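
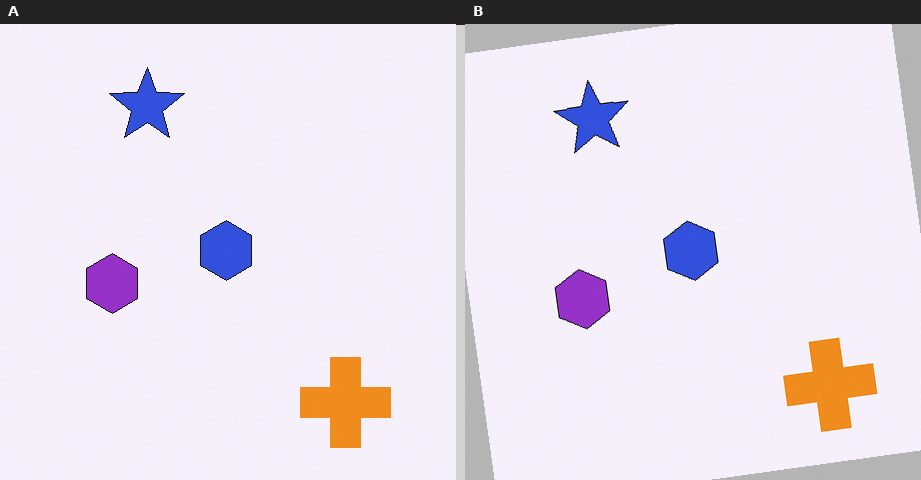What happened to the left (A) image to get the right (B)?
The right (B) image is the left (A) rotated counter-clockwise by a few degrees.

Every shape is tilted by the same angle and the image corners show triangular fill wedges — a whole-image rotation by a non-right angle.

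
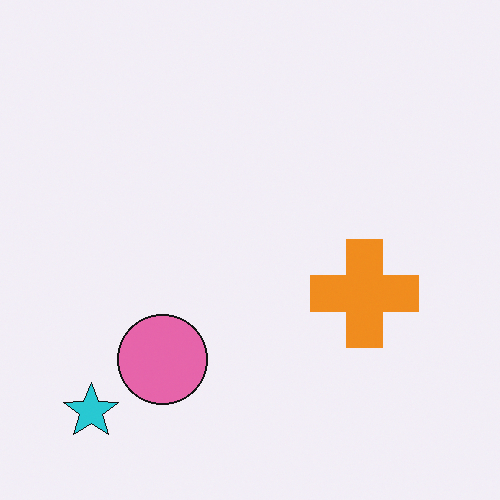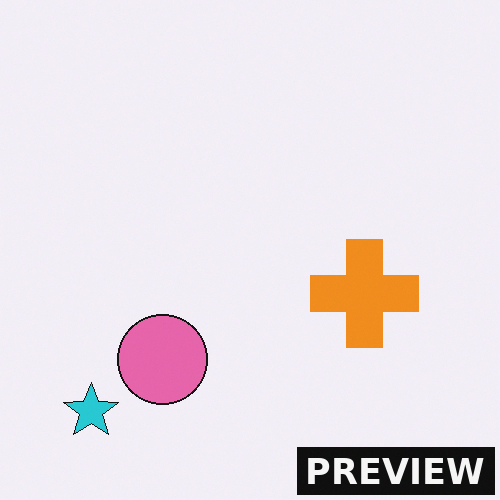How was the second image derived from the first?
The transformation is: watermarked with the text "PREVIEW" in the lower-right corner.

A dark label reading "PREVIEW" appears in the lower-right corner.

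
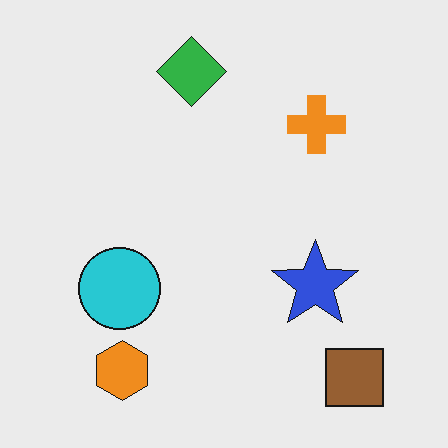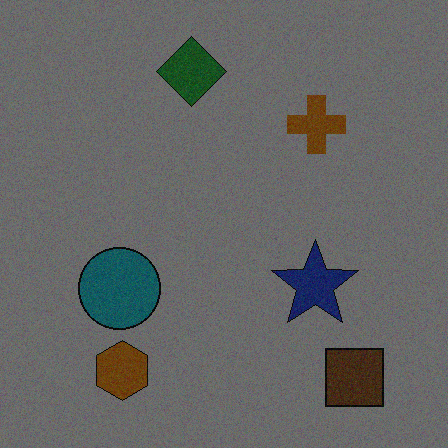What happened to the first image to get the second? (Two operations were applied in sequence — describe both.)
The second image is the first degraded with moderate additive noise, then darkened a lot.

Random speckle covers the whole image, including the flat background. Every pixel — background and shapes alike — is uniformly darkened.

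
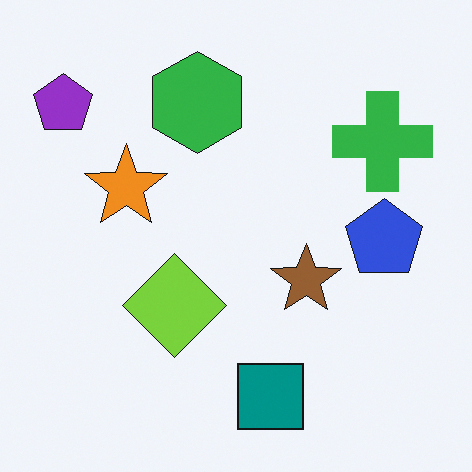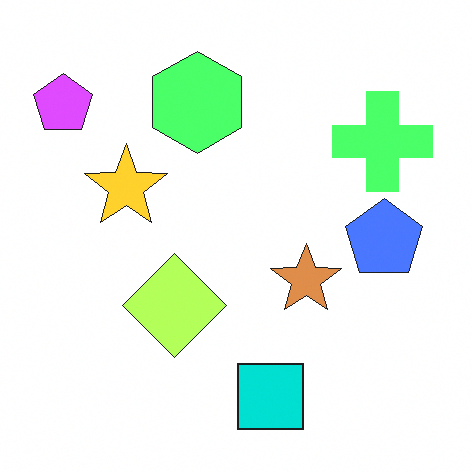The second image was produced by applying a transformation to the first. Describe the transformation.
The second image is the first substantially brightened.

Every pixel — background and shapes alike — is uniformly brightened.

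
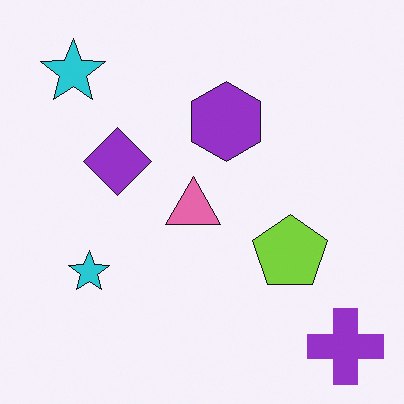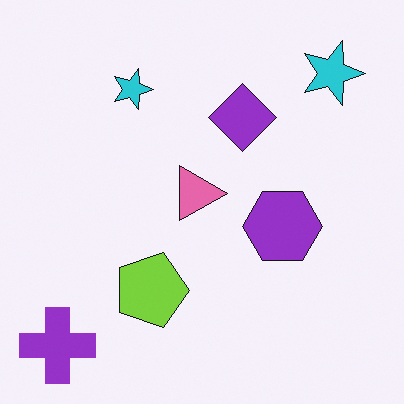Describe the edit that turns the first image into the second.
It was rotated 90° clockwise.

The purple cross sits in the bottom-right of the first image and the bottom-left of the second — consistent with a whole-image 90° clockwise rotation.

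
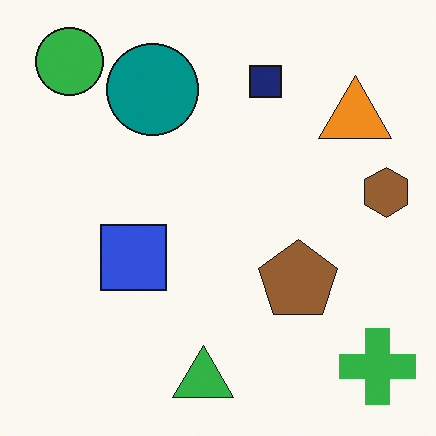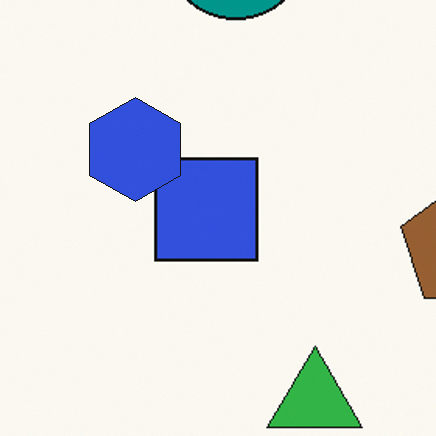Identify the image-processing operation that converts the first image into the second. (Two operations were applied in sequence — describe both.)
Cropped to a modestly smaller region and rescaled, then overlaid with an additional blue hexagon.

The visible shapes are larger and the field of view is narrower; shapes near the original edges may be partly or wholly outside the frame — a crop-and-rescale. A blue hexagon appears in the second image that is absent from the first.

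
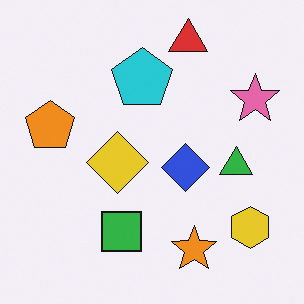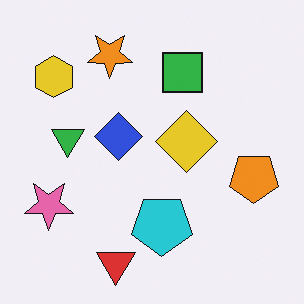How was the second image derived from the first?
This is the original image rotated 180°.

The yellow hexagon sits in the bottom-right of the first image and the top-left of the second — consistent with a whole-image 180° rotation.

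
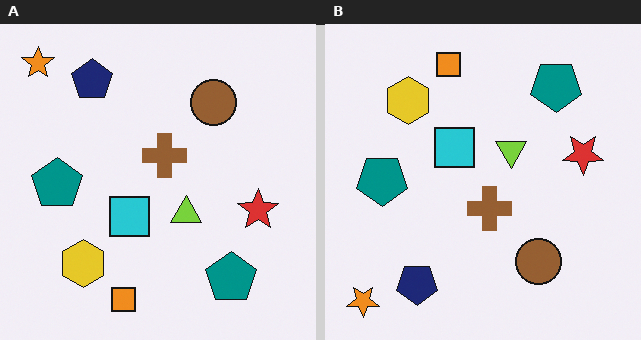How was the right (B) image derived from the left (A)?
The transformation is: flipped vertically (top ↔ bottom).

The orange star is in the top-left of the left (A) image and the bottom-left of the right (B) — shapes on opposite sides of the horizontal midline have swapped in a mirror flip.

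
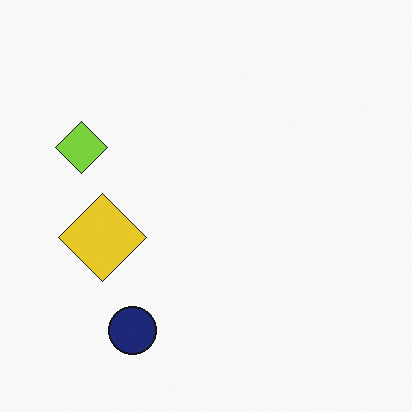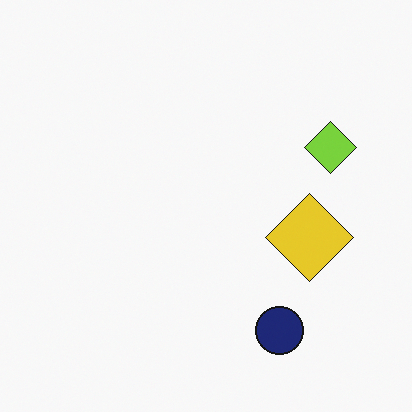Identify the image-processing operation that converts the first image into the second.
The second image is the first flipped horizontally (left ↔ right).

The lime diamond is in the left of the first image and the right of the second — shapes on opposite sides of the vertical midline have swapped in a mirror flip.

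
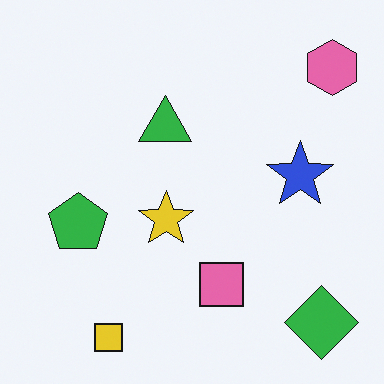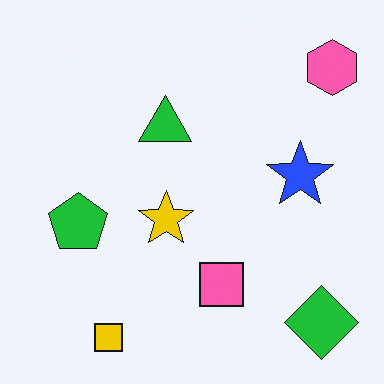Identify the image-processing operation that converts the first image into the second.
It was slightly oversaturated.

All colors are more vivid — a global saturation change.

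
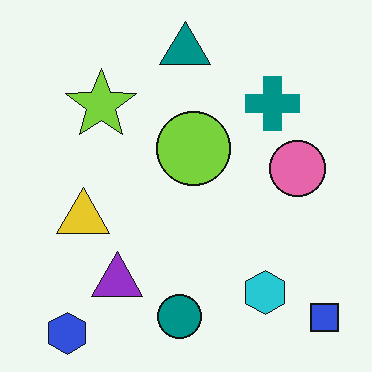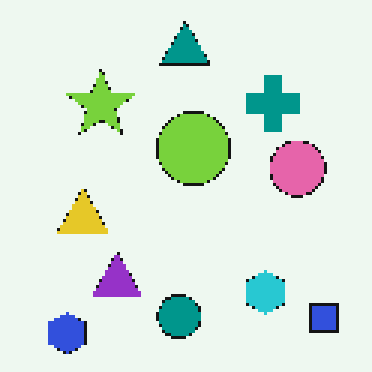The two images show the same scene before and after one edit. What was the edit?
This is the original image mildly pixelated.

Shapes are reduced to large square blocks; fine edges and outlines are lost — a downscale-then-upscale (mosaic) effect.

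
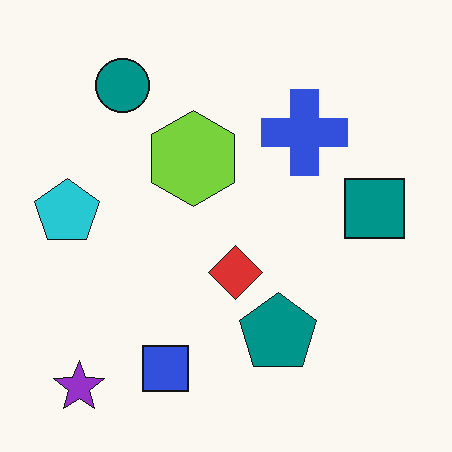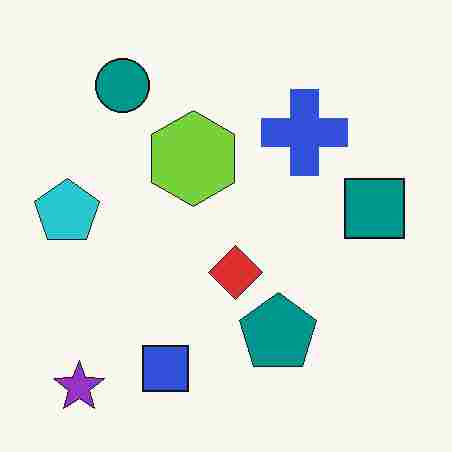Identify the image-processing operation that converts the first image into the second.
This is the original image heavily JPEG-compressed with obvious blocking artifacts.

Blocky 8×8 compression artifacts appear around shape edges and the flat background shows ringing — characteristic JPEG degradation.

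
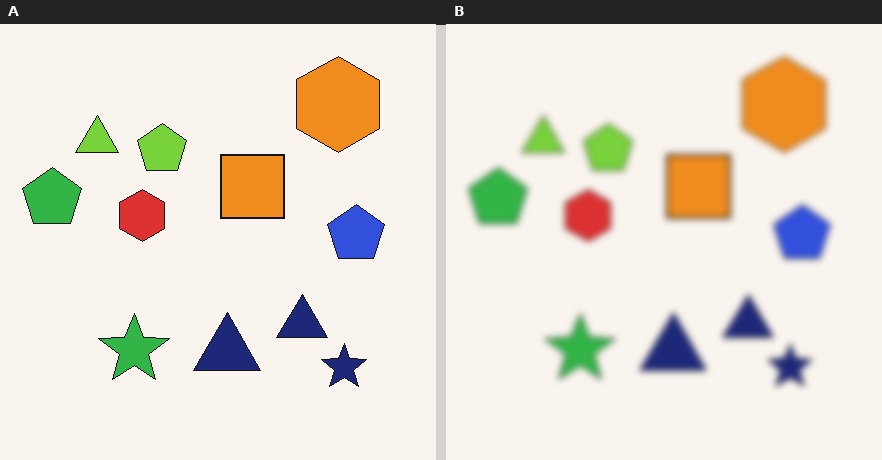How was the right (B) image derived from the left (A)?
It was moderately blurred.

Shape edges and outlines are uniformly softened across the whole image.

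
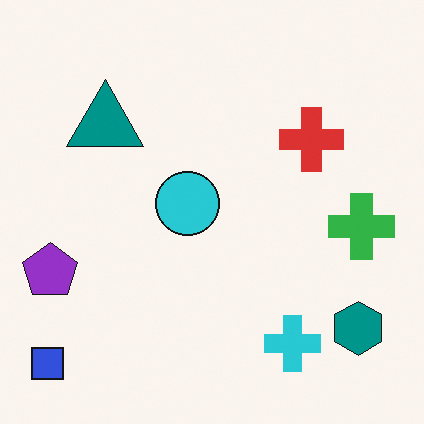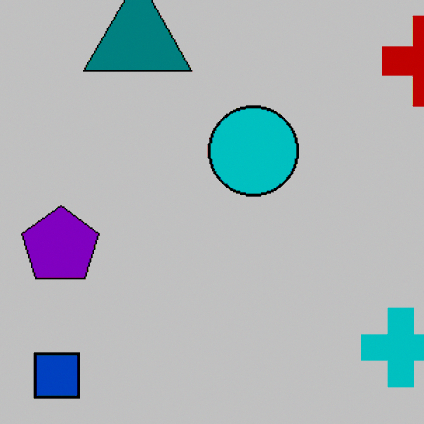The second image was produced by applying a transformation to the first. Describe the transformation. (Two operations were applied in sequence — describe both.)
The image was cropped to a modestly smaller region and rescaled, then aggressively posterized.

The visible shapes are larger and the field of view is narrower; shapes near the original edges may be partly or wholly outside the frame — a crop-and-rescale. Each flat color has snapped to a coarser quantized level — most visibly, the near-white background has dropped to a flat grey.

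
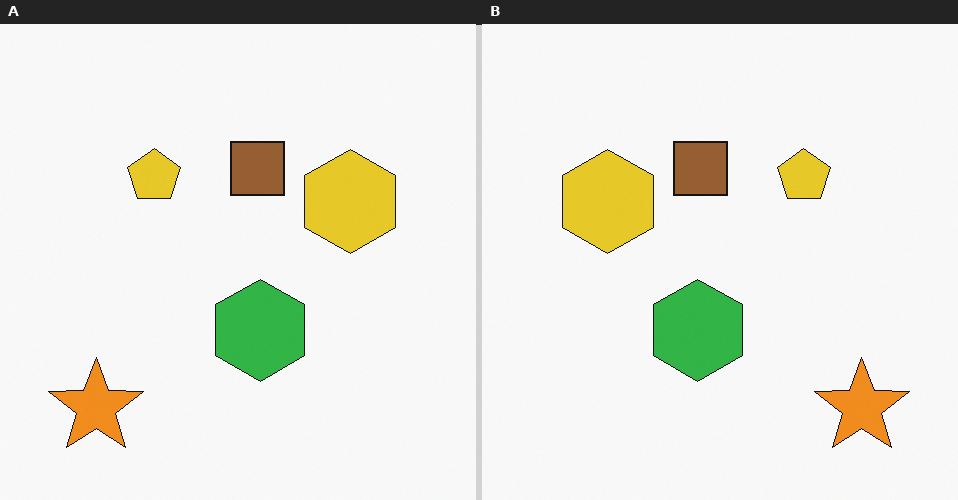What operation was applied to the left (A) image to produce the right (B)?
This is the original image flipped horizontally (left ↔ right).

The orange star is in the bottom-left of the left (A) image and the bottom-right of the right (B) — shapes on opposite sides of the vertical midline have swapped in a mirror flip.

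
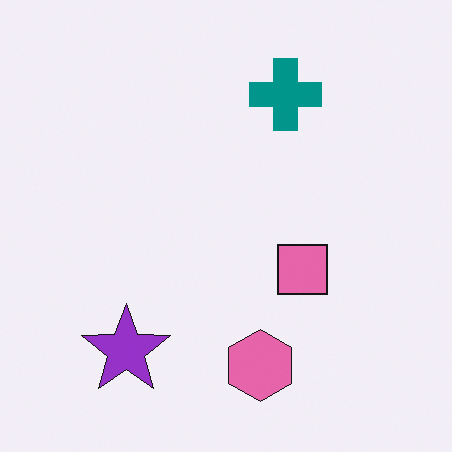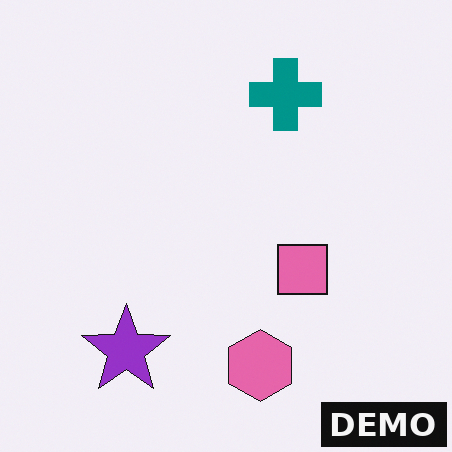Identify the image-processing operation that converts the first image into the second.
The transformation is: watermarked with the text "DEMO" in the lower-right corner.

A dark label reading "DEMO" appears in the lower-right corner.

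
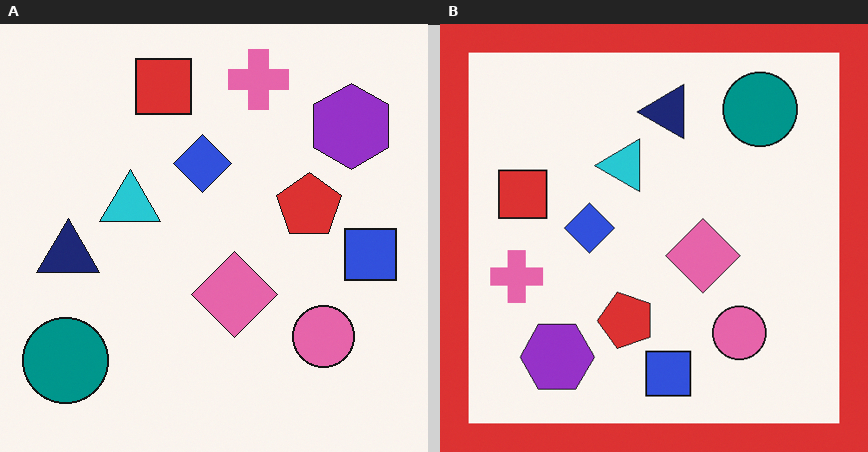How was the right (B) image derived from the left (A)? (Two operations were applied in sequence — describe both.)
The right (B) image is the left (A) transposed (reflected across the top-left ↔ bottom-right diagonal), then framed with a red border.

Shapes have swapped their row and column positions — what was in the top-right is now in the bottom-left — a diagonal reflection. A solid red frame runs around the edge of the right (B) image, with the content slightly shrunk inside it.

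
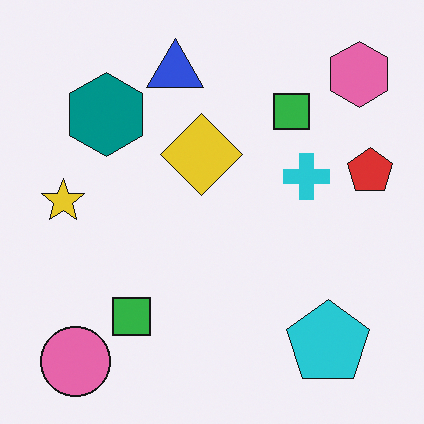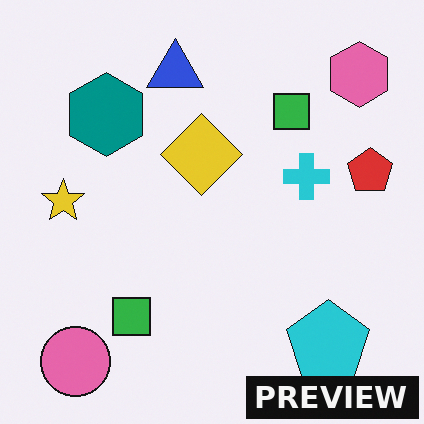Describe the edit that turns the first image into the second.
The transformation is: watermarked with the text "PREVIEW" in the lower-right corner.

A dark label reading "PREVIEW" appears in the lower-right corner.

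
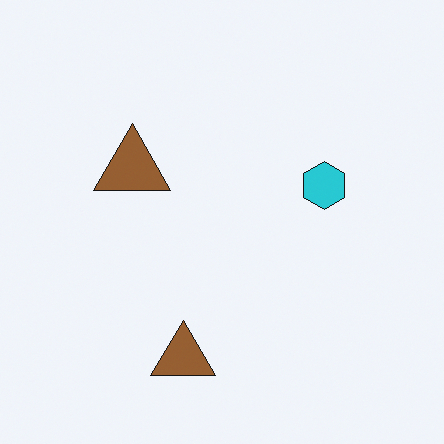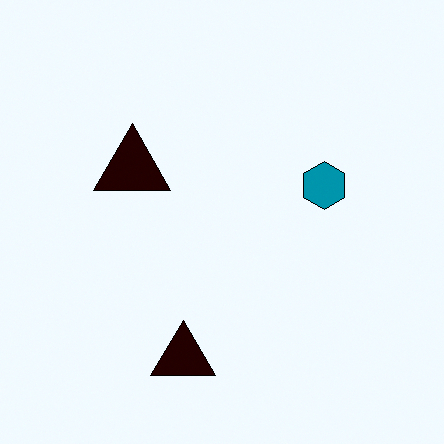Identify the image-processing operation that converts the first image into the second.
The second image is the first given much higher contrast.

Tones are pushed away from mid-grey across the whole image — a global contrast change.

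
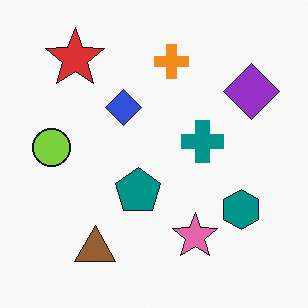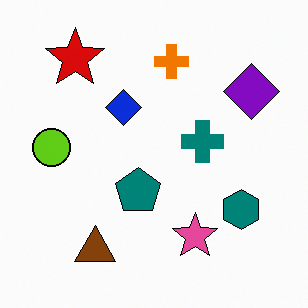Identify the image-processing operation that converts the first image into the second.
The transformation is: given slightly increased contrast.

Tones are pushed away from mid-grey across the whole image — a global contrast change.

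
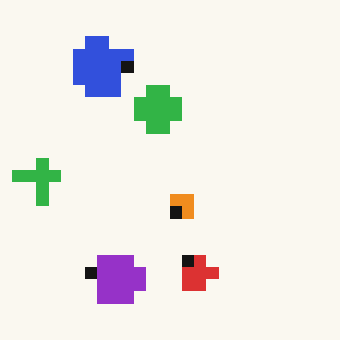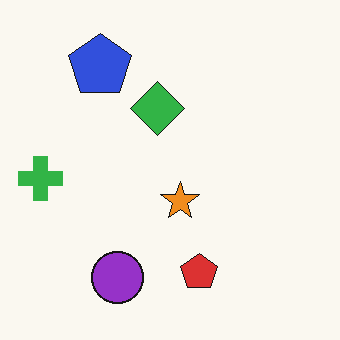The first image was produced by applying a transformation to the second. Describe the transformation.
The first image is the second heavily pixelated into large blocks.

Shapes are reduced to large square blocks; fine edges and outlines are lost — a downscale-then-upscale (mosaic) effect.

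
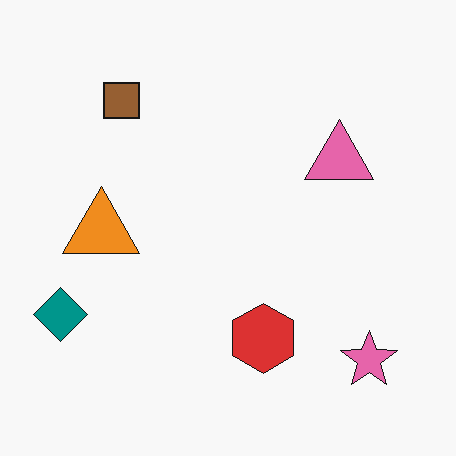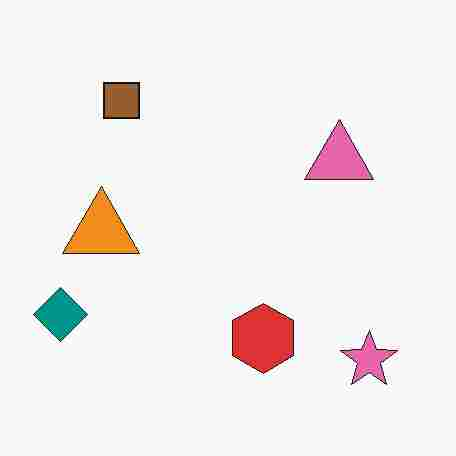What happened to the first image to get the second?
The second image is the first heavily JPEG-compressed with obvious blocking artifacts.

Blocky 8×8 compression artifacts appear around shape edges and the flat background shows ringing — characteristic JPEG degradation.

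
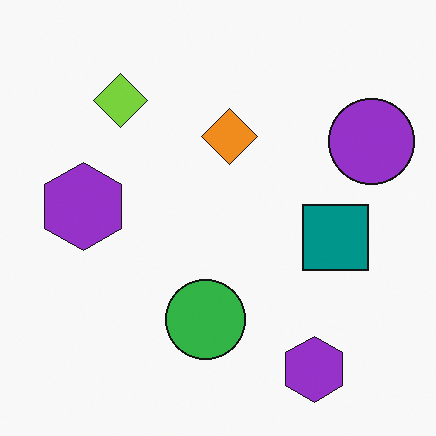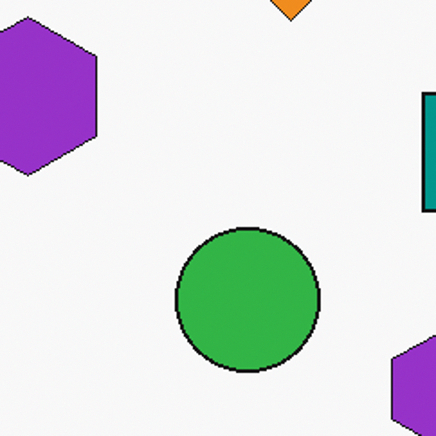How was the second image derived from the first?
The second image is the first cropped to a noticeably smaller region and rescaled.

The visible shapes are larger and the field of view is narrower; shapes near the original edges may be partly or wholly outside the frame — a crop-and-rescale.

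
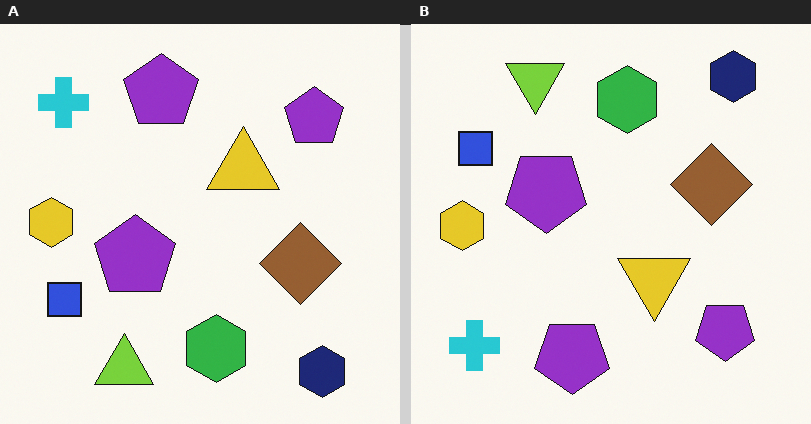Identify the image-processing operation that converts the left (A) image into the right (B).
The image was flipped vertically (top ↔ bottom).

The navy hexagon is in the bottom-right of the left (A) image and the top-right of the right (B) — shapes on opposite sides of the horizontal midline have swapped in a mirror flip.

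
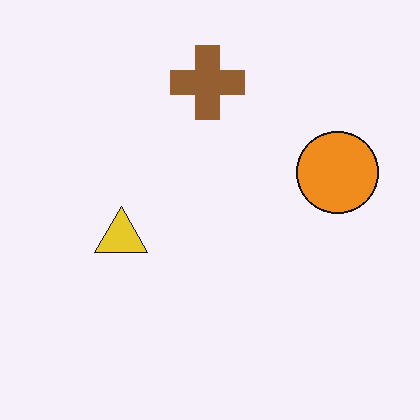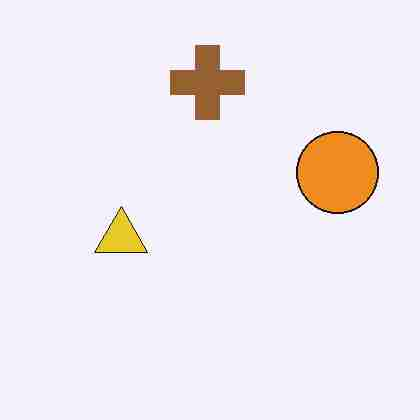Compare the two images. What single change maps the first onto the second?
The second image is the first heavily JPEG-compressed with obvious blocking artifacts.

Blocky 8×8 compression artifacts appear around shape edges and the flat background shows ringing — characteristic JPEG degradation.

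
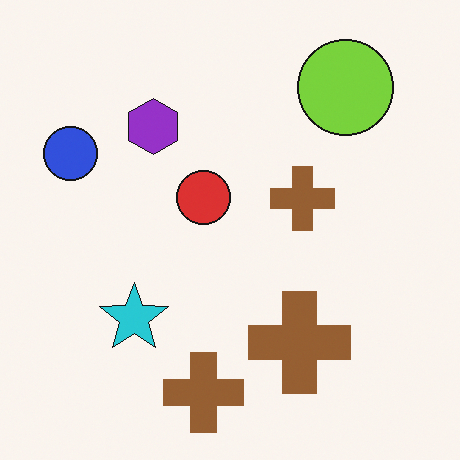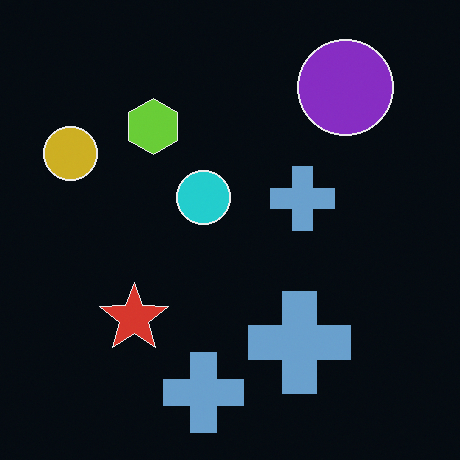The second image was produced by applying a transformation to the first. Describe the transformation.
Color-inverted (negative).

The light background has become dark and every shape's color is its complement — a photographic negative.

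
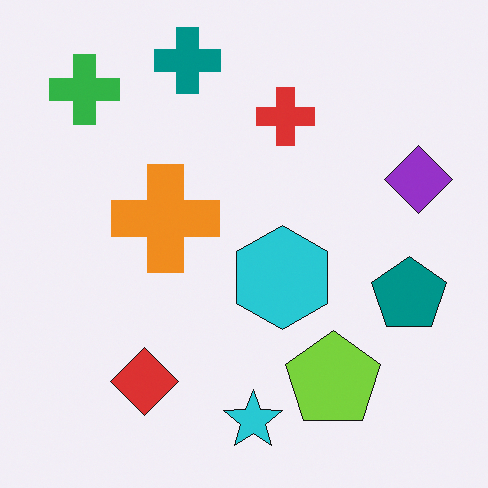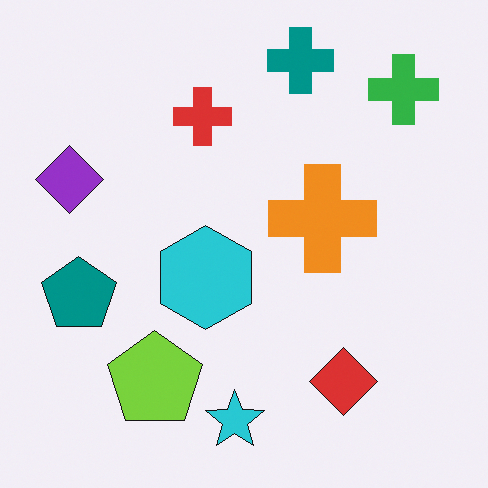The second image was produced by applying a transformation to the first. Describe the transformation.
The transformation is: flipped horizontally (left ↔ right).

The purple diamond is in the right of the first image and the left of the second — shapes on opposite sides of the vertical midline have swapped in a mirror flip.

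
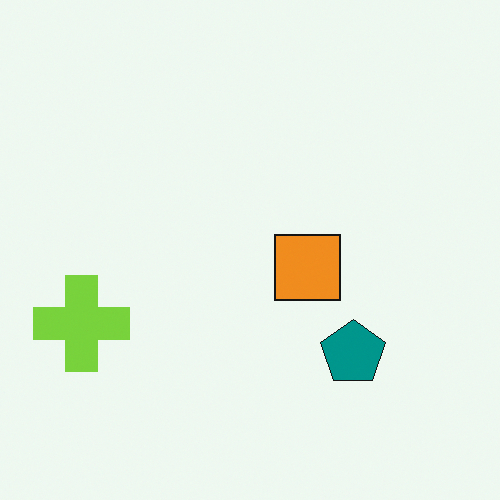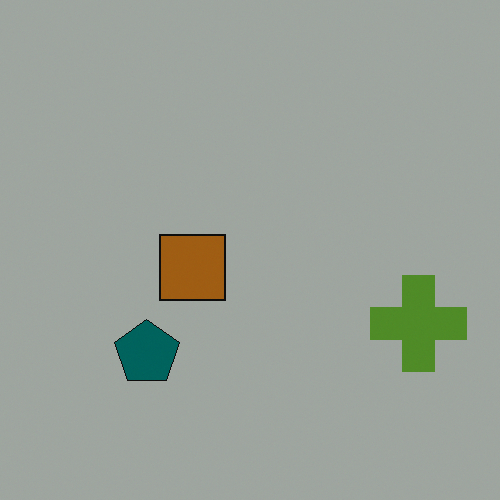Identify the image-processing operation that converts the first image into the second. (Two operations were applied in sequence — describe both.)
The transformation is: darkened a lot, then flipped horizontally (left ↔ right).

Every pixel — background and shapes alike — is uniformly darkened. The lime cross is in the left of the first image and the right of the second — shapes on opposite sides of the vertical midline have swapped in a mirror flip.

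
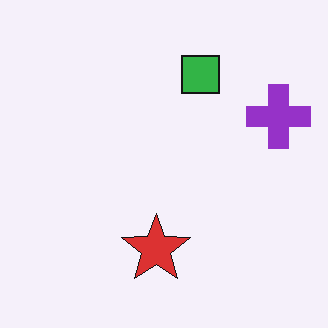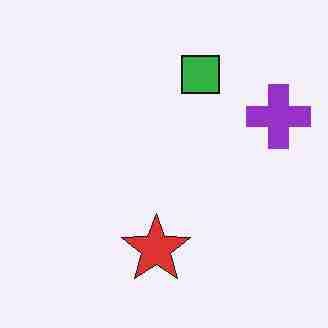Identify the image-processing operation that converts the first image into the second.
The second image is the first degraded with heavy JPEG compression.

Blocky 8×8 compression artifacts appear around shape edges and the flat background shows ringing — characteristic JPEG degradation.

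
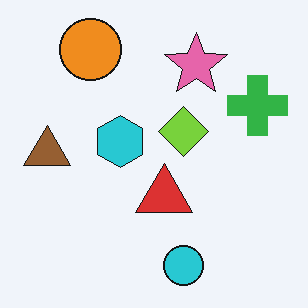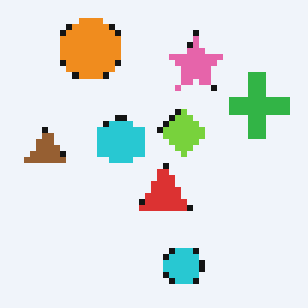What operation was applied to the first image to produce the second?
The transformation is: pixelated into visible square blocks.

Shapes are reduced to large square blocks; fine edges and outlines are lost — a downscale-then-upscale (mosaic) effect.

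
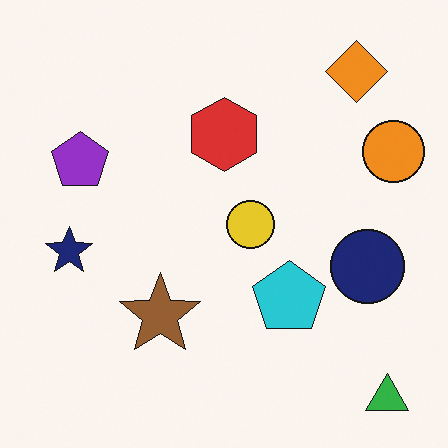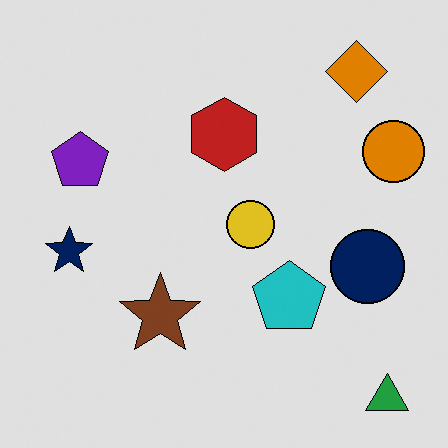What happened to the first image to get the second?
The transformation is: posterized to a reduced palette.

Each flat color has snapped to a coarser quantized level — most visibly, the near-white background has dropped to a flat grey.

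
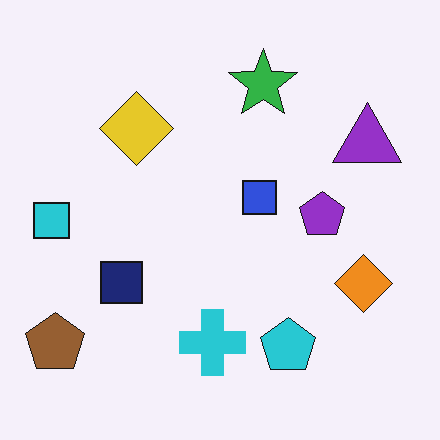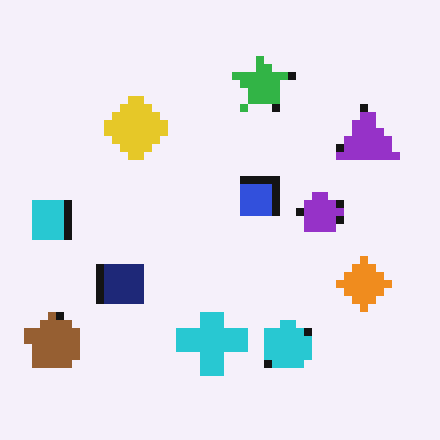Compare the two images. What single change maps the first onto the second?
The image was pixelated into visible square blocks.

Shapes are reduced to large square blocks; fine edges and outlines are lost — a downscale-then-upscale (mosaic) effect.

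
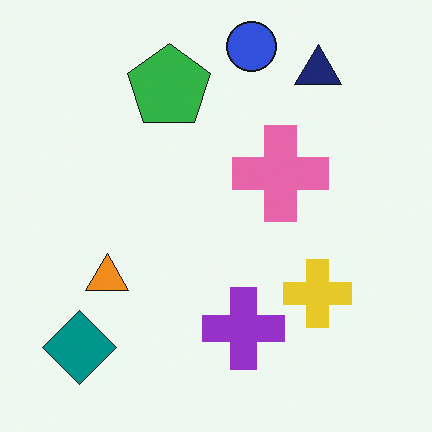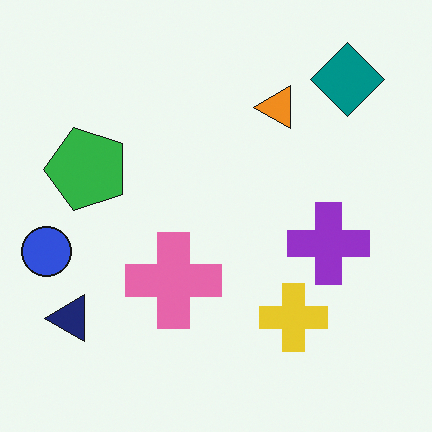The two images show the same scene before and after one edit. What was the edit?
This is the original image transposed (reflected across the top-left ↔ bottom-right diagonal).

Shapes have swapped their row and column positions — what was in the top-right is now in the bottom-left — a diagonal reflection.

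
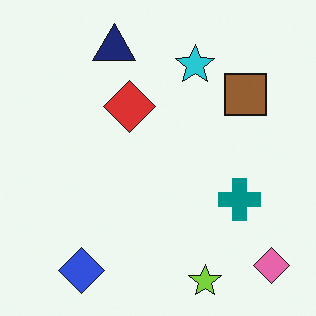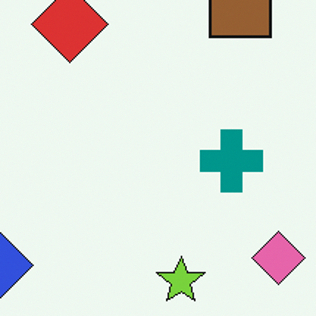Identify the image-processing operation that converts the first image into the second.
Cropped slightly and scaled back up.

The visible shapes are larger and the field of view is narrower; shapes near the original edges may be partly or wholly outside the frame — a crop-and-rescale.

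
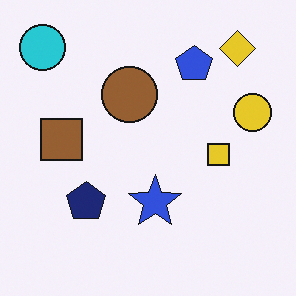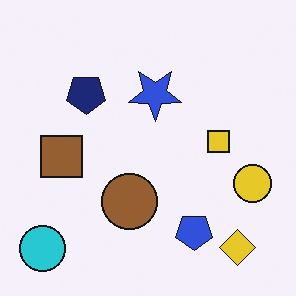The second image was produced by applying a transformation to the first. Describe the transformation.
The second image is the first flipped vertically (top ↔ bottom).

The cyan circle is in the top-left of the first image and the bottom-left of the second — shapes on opposite sides of the horizontal midline have swapped in a mirror flip.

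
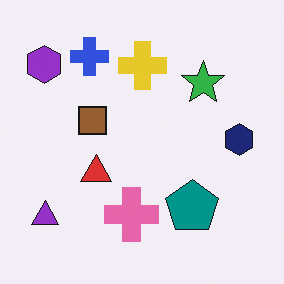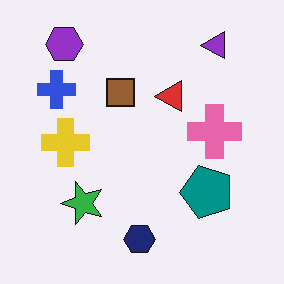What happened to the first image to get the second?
The image was transposed (reflected across the top-left ↔ bottom-right diagonal).

Shapes have swapped their row and column positions — what was in the top-right is now in the bottom-left — a diagonal reflection.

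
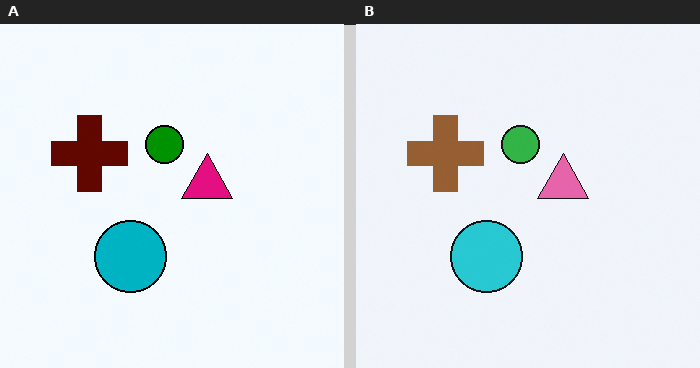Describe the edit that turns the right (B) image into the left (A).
This is the original image given much higher contrast.

Tones are pushed away from mid-grey across the whole image — a global contrast change.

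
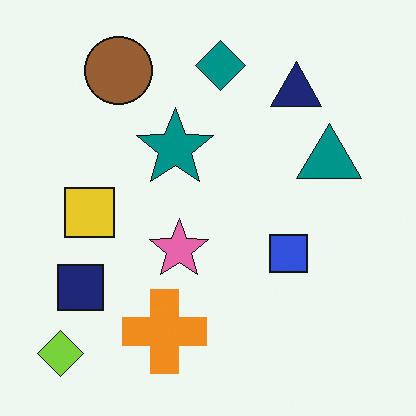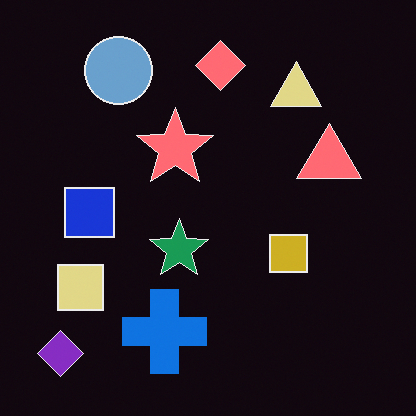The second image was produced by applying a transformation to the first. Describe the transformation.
The transformation is: color-inverted (negative).

The light background has become dark and every shape's color is its complement — a photographic negative.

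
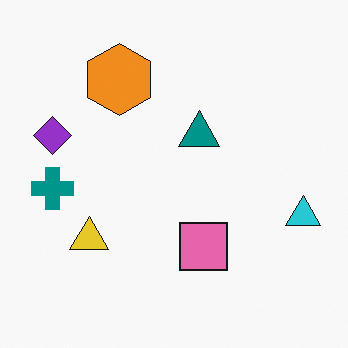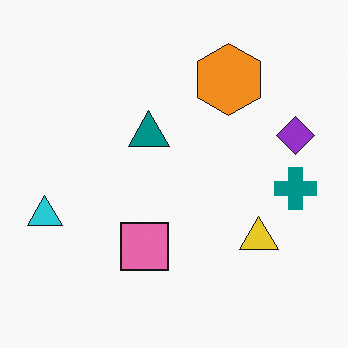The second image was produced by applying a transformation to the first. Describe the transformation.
The second image is the first flipped horizontally (left ↔ right).

The cyan triangle is in the right of the first image and the left of the second — shapes on opposite sides of the vertical midline have swapped in a mirror flip.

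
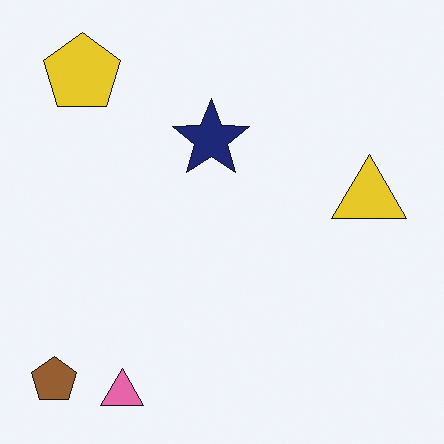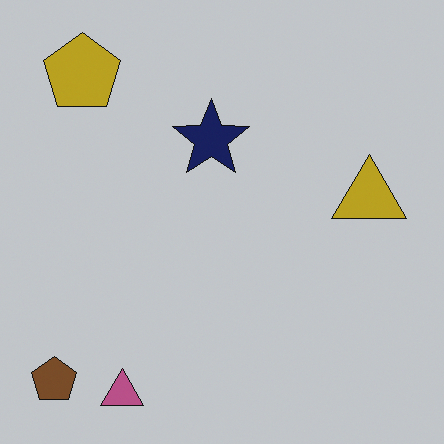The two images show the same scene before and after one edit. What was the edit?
The transformation is: slightly darkened.

Every pixel — background and shapes alike — is uniformly darkened.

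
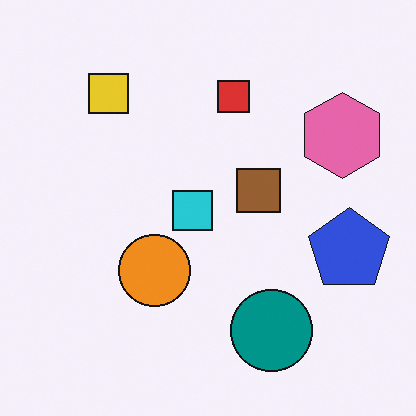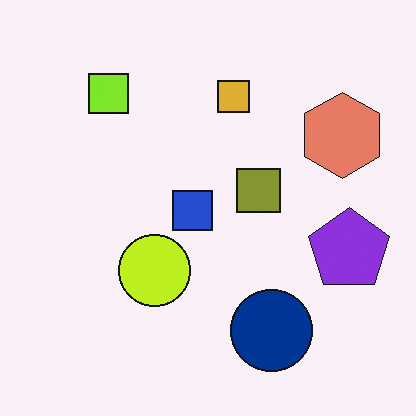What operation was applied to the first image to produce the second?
It was hue-shifted by a small amount.

Every shape's color has rotated by the same amount around the hue wheel — a uniform hue shift.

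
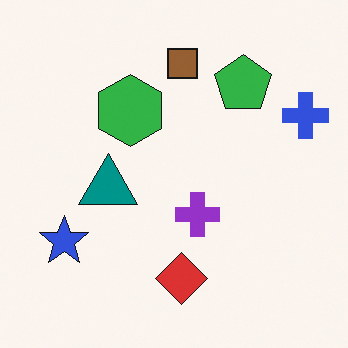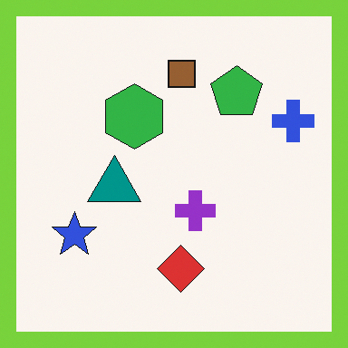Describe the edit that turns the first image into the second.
The second image is the first framed with a lime border.

A solid lime frame runs around the edge of the second image, with the content slightly shrunk inside it.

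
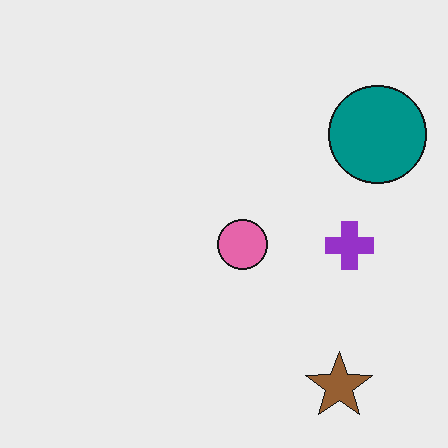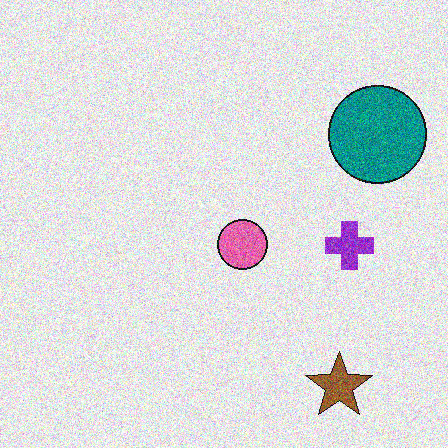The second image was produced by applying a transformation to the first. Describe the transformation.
The second image is the first degraded with heavy additive noise.

Random speckle covers the whole image, including the flat background.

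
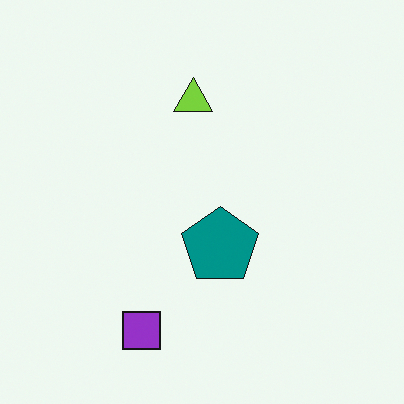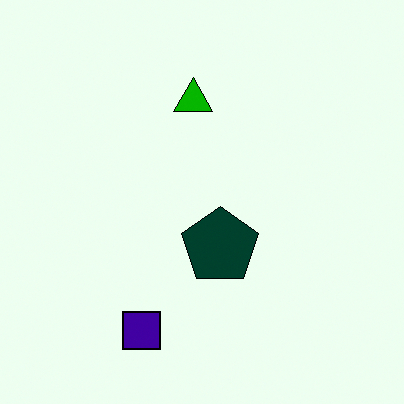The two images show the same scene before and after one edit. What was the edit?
The second image is the first given much higher contrast.

Tones are pushed away from mid-grey across the whole image — a global contrast change.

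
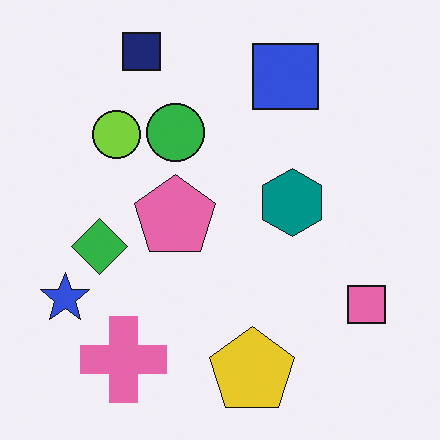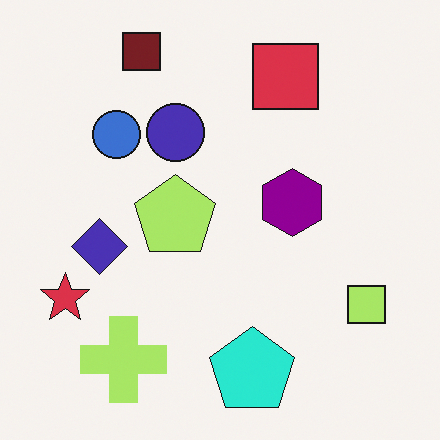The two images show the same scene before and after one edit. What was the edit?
The transformation is: hue-shifted noticeably.

Every shape's color has rotated by the same amount around the hue wheel — a uniform hue shift.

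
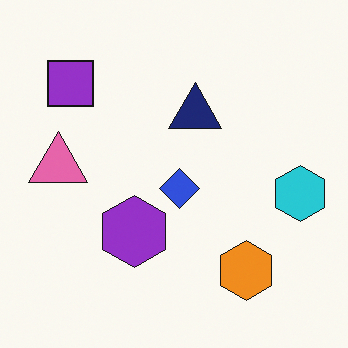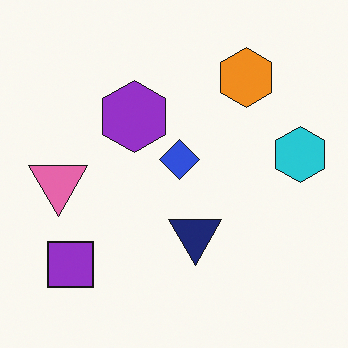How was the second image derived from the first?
This is the original image flipped vertically (top ↔ bottom).

The orange hexagon is in the bottom-right of the first image and the top-right of the second — shapes on opposite sides of the horizontal midline have swapped in a mirror flip.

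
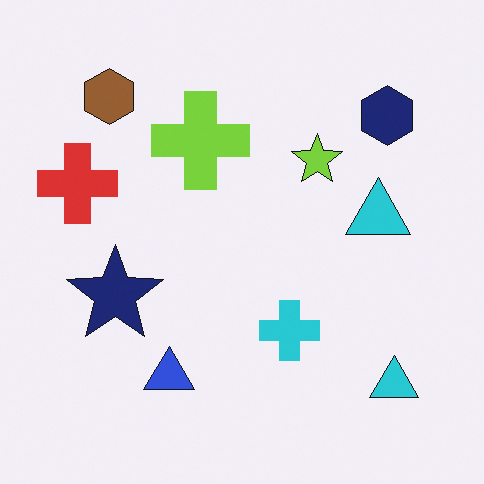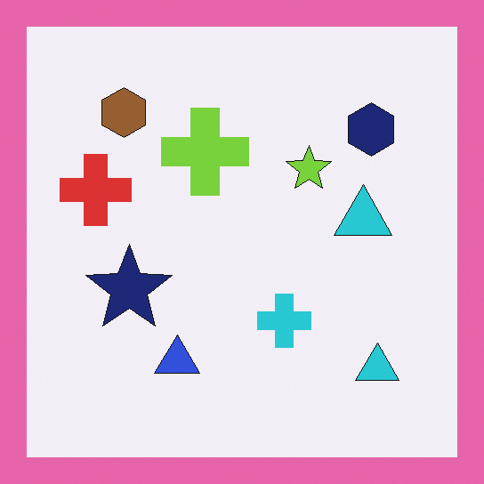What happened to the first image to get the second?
The image was framed with a pink border.

A solid pink frame runs around the edge of the second image, with the content slightly shrunk inside it.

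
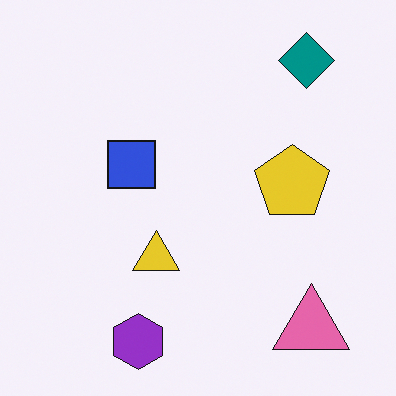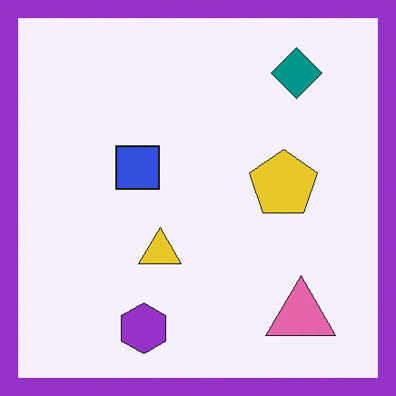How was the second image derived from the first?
The second image is the first framed with a purple border.

A solid purple frame runs around the edge of the second image, with the content slightly shrunk inside it.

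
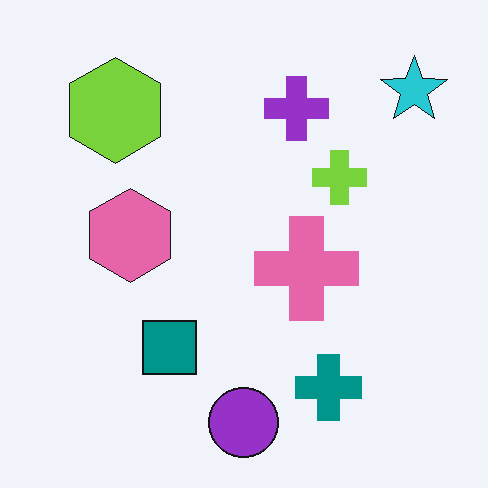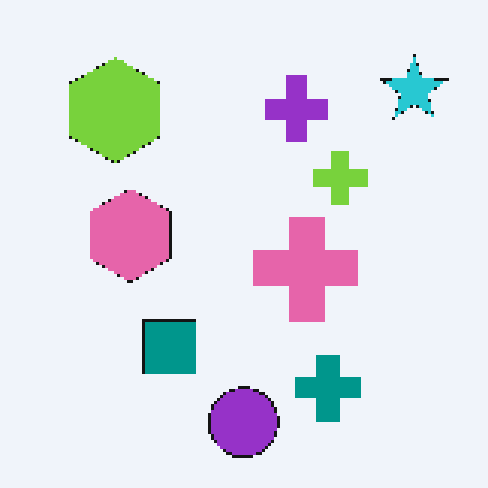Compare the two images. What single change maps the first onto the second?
The image was mildly pixelated.

Shapes are reduced to large square blocks; fine edges and outlines are lost — a downscale-then-upscale (mosaic) effect.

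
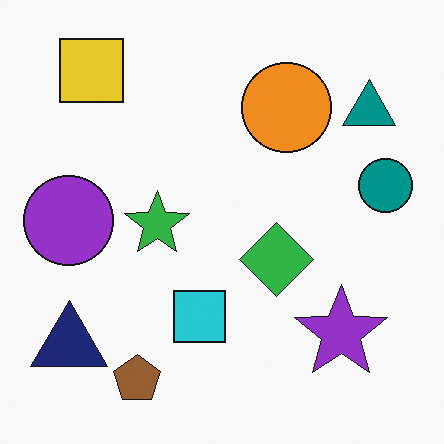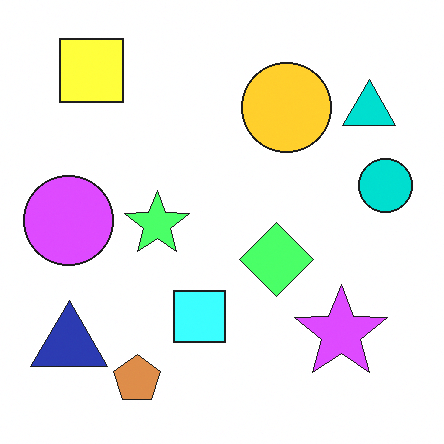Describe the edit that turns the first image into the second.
It was noticeably brightened.

Every pixel — background and shapes alike — is uniformly brightened.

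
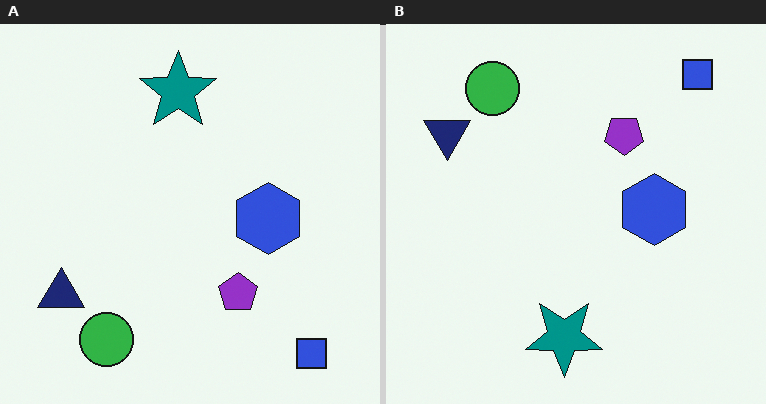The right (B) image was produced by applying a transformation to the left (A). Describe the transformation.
It was flipped vertically (top ↔ bottom).

The blue square is in the bottom-right of the left (A) image and the top-right of the right (B) — shapes on opposite sides of the horizontal midline have swapped in a mirror flip.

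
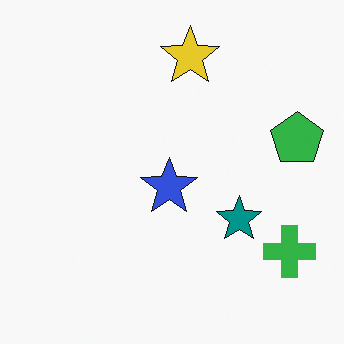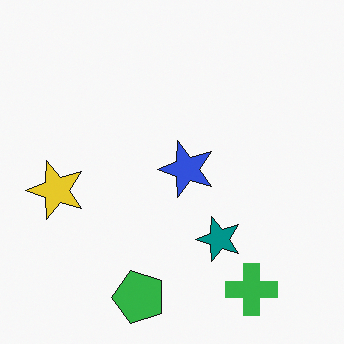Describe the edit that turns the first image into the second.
The transformation is: transposed (reflected across the top-left ↔ bottom-right diagonal).

Shapes have swapped their row and column positions — what was in the top-right is now in the bottom-left — a diagonal reflection.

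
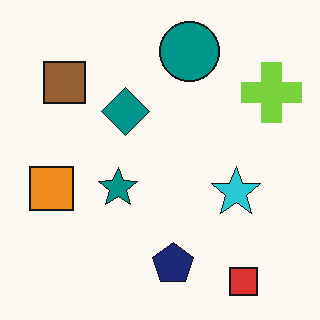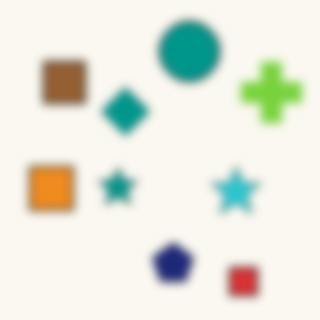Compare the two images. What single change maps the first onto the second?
The image was noticeably gaussian-blurred.

Shape edges and outlines are uniformly softened across the whole image.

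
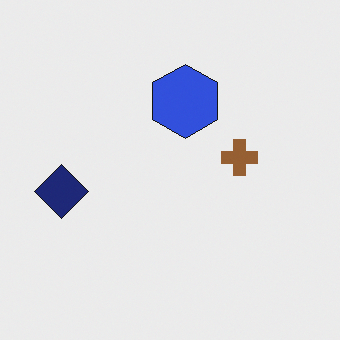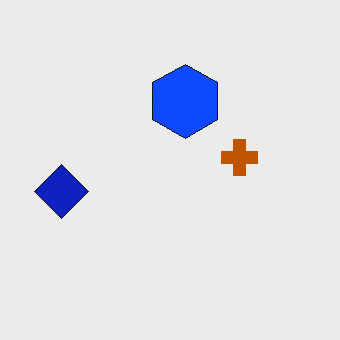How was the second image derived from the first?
The image was made much more vivid (saturation change).

All colors are more vivid — a global saturation change.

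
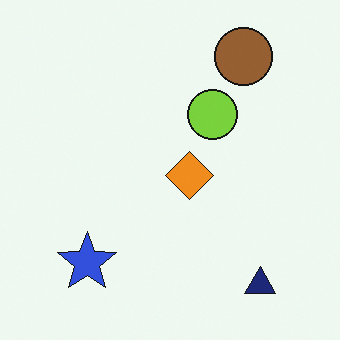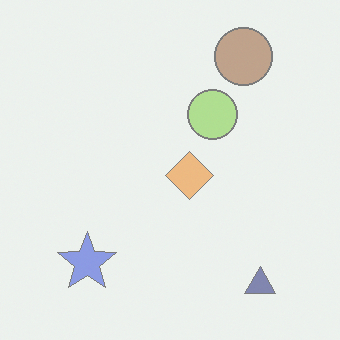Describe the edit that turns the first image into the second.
The image was given much lower contrast.

Tones are pushed toward mid-grey across the whole image — a global contrast change.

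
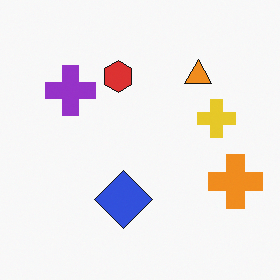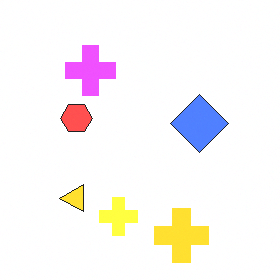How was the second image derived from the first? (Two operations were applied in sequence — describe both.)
The second image is the first substantially brightened, then transposed (reflected across the top-left ↔ bottom-right diagonal).

Every pixel — background and shapes alike — is uniformly brightened. Shapes have swapped their row and column positions — what was in the top-right is now in the bottom-left — a diagonal reflection.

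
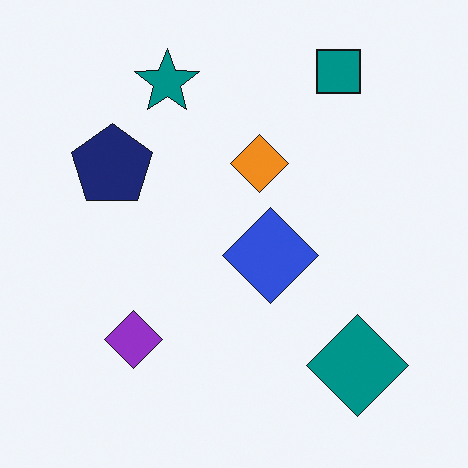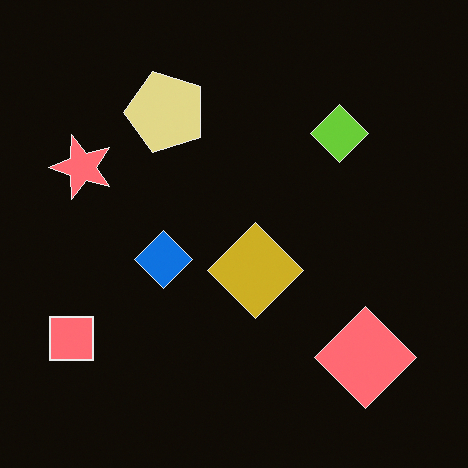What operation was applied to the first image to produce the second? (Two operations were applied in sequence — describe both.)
It was color-inverted (negative), then transposed (reflected across the top-left ↔ bottom-right diagonal).

The light background has become dark and every shape's color is its complement — a photographic negative. Shapes have swapped their row and column positions — what was in the top-right is now in the bottom-left — a diagonal reflection.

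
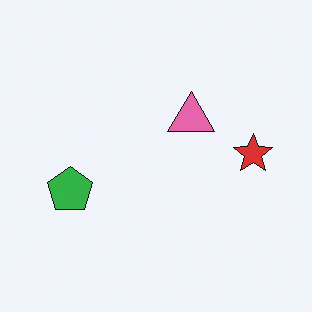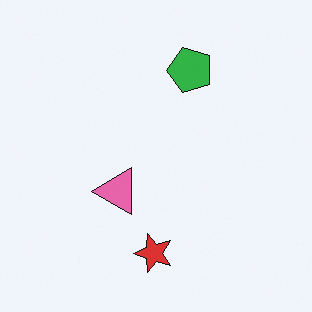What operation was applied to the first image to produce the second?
The transformation is: transposed (reflected across the top-left ↔ bottom-right diagonal).

Shapes have swapped their row and column positions — what was in the top-right is now in the bottom-left — a diagonal reflection.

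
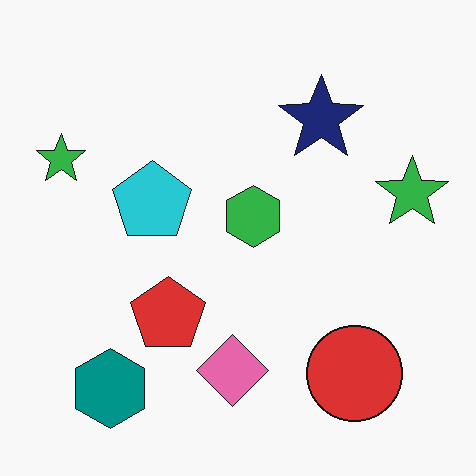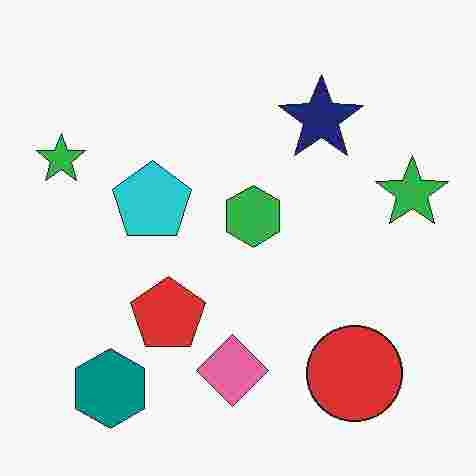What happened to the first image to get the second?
The second image is the first heavily JPEG-compressed with obvious blocking artifacts.

Blocky 8×8 compression artifacts appear around shape edges and the flat background shows ringing — characteristic JPEG degradation.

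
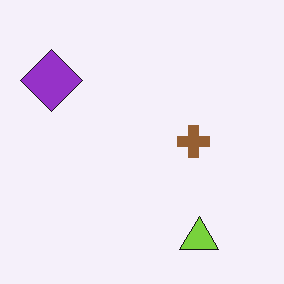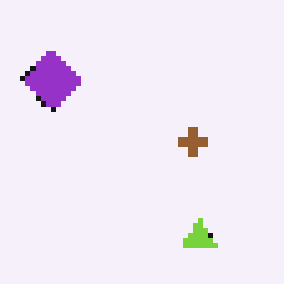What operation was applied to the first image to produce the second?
Mildly pixelated.

Shapes are reduced to large square blocks; fine edges and outlines are lost — a downscale-then-upscale (mosaic) effect.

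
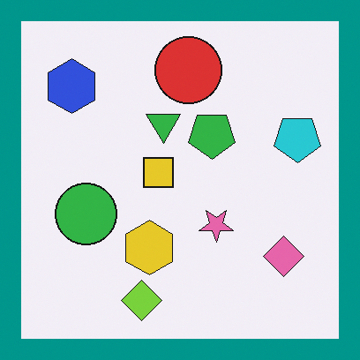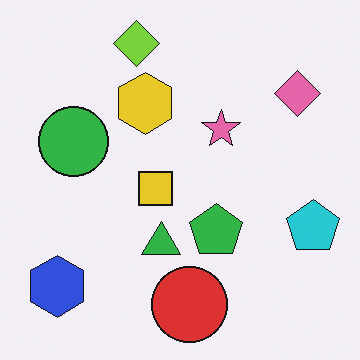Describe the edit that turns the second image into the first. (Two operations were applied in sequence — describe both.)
The first image is the second flipped vertically (top ↔ bottom), then framed with a teal border.

The lime diamond is in the top of the second image and the bottom of the first — shapes on opposite sides of the horizontal midline have swapped in a mirror flip. A solid teal frame runs around the edge of the first image, with the content slightly shrunk inside it.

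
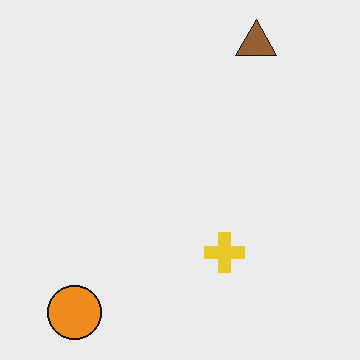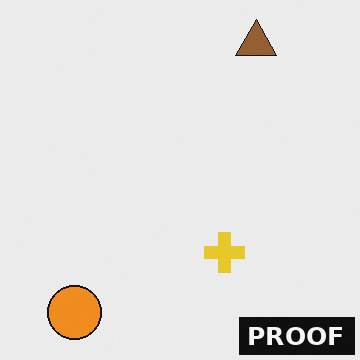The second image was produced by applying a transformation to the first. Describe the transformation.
The transformation is: watermarked with the text "PROOF" in the lower-right corner.

A dark label reading "PROOF" appears in the lower-right corner.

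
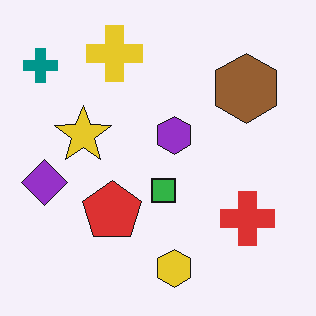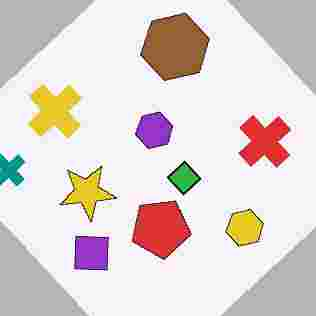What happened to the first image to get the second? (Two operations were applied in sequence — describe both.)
The transformation is: rotated counter-clockwise by a large amount — several tens of degrees, then heavily JPEG-compressed with obvious blocking artifacts.

Every shape is tilted by the same angle and the image corners show triangular fill wedges — a whole-image rotation by a non-right angle. Blocky 8×8 compression artifacts appear around shape edges and the flat background shows ringing — characteristic JPEG degradation.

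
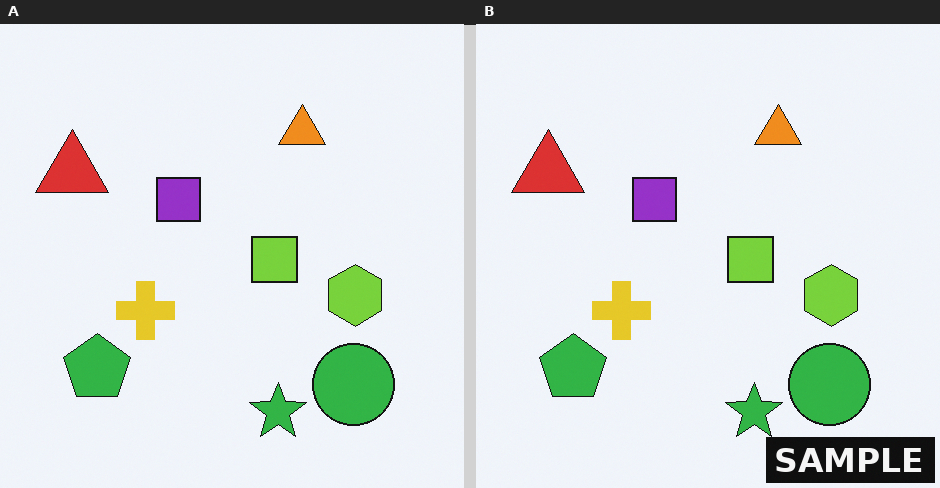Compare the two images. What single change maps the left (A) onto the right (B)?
The image was watermarked with the text "SAMPLE" in the lower-right corner.

A dark label reading "SAMPLE" appears in the lower-right corner.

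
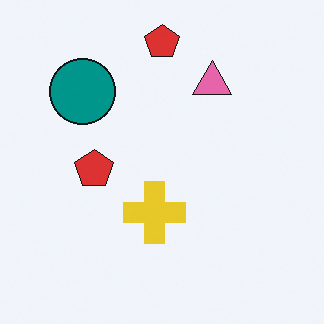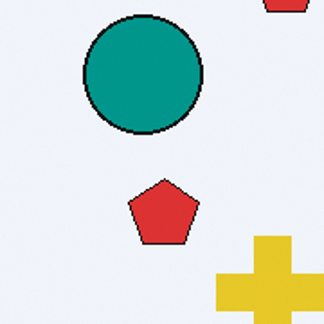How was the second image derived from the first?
The transformation is: cropped to a noticeably smaller region and rescaled.

The visible shapes are larger and the field of view is narrower; shapes near the original edges may be partly or wholly outside the frame — a crop-and-rescale.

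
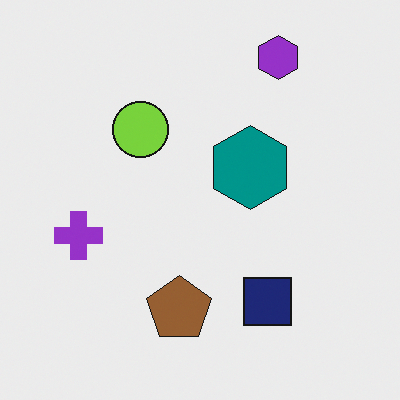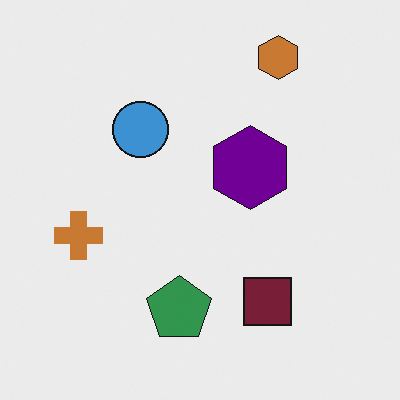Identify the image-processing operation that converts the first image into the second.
The transformation is: hue-shifted by a moderate amount.

Every shape's color has rotated by the same amount around the hue wheel — a uniform hue shift.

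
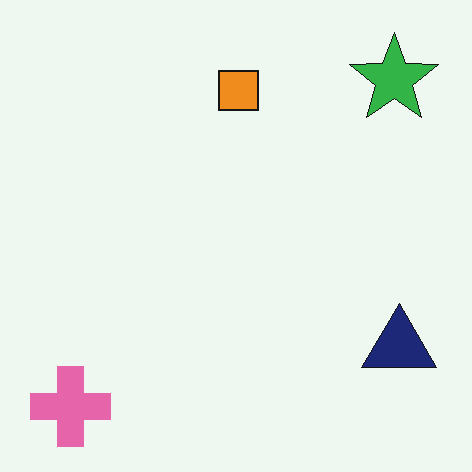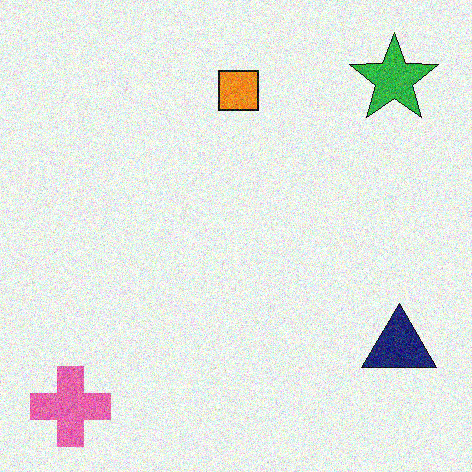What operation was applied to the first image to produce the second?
This is the original image degraded with moderate additive noise.

Random speckle covers the whole image, including the flat background.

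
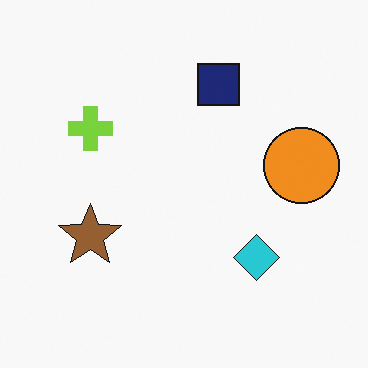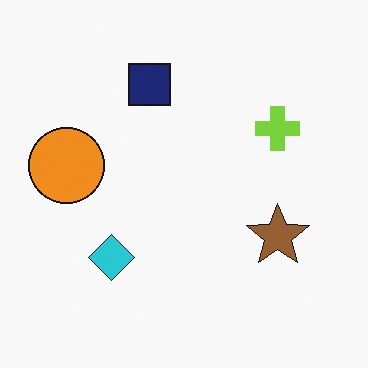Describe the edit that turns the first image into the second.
It was flipped horizontally (left ↔ right).

The orange circle is in the right of the first image and the left of the second — shapes on opposite sides of the vertical midline have swapped in a mirror flip.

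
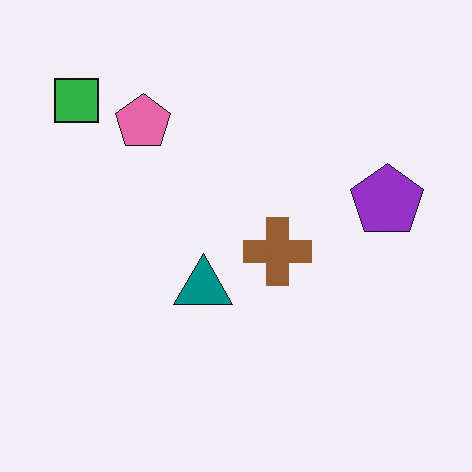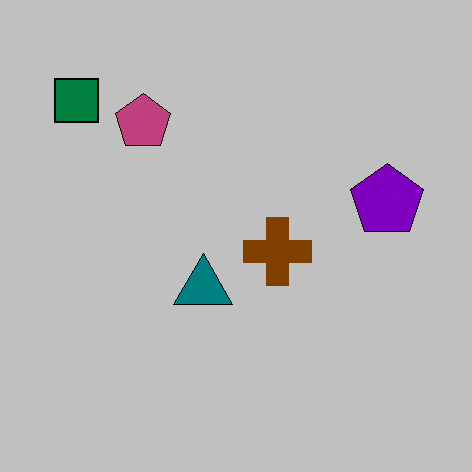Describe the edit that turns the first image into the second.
The second image is the first heavily posterized to just a handful of flat colors.

Each flat color has snapped to a coarser quantized level — most visibly, the near-white background has dropped to a flat grey.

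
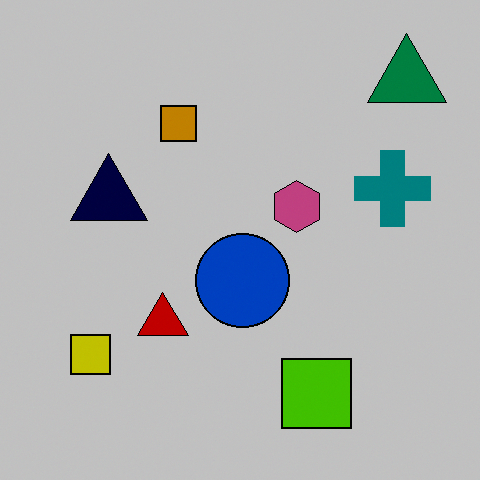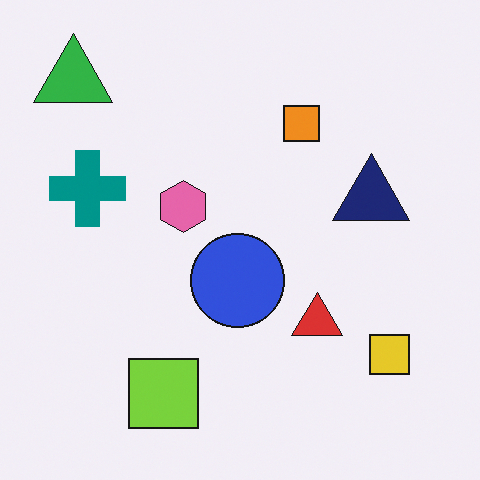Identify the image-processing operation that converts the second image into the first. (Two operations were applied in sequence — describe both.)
The image was flipped horizontally (left ↔ right), then heavily posterized to just a handful of flat colors.

The green triangle is in the top-left of the second image and the top-right of the first — shapes on opposite sides of the vertical midline have swapped in a mirror flip. Each flat color has snapped to a coarser quantized level — most visibly, the near-white background has dropped to a flat grey.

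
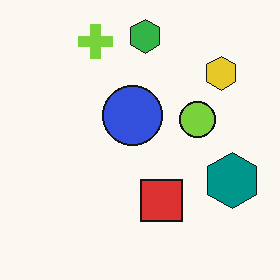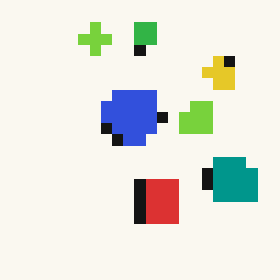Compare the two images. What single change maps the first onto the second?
The transformation is: coarsely pixelated.

Shapes are reduced to large square blocks; fine edges and outlines are lost — a downscale-then-upscale (mosaic) effect.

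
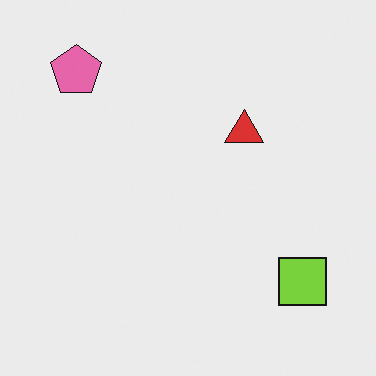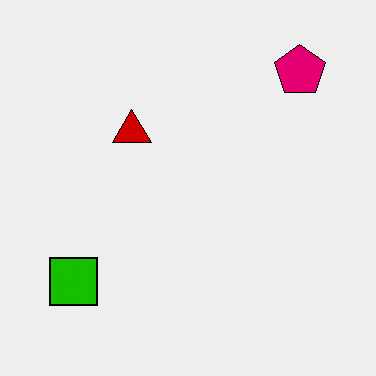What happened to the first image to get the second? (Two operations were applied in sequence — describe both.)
It was flipped horizontally (left ↔ right), then given much higher contrast.

The lime square is in the bottom-right of the first image and the bottom-left of the second — shapes on opposite sides of the vertical midline have swapped in a mirror flip. Tones are pushed away from mid-grey across the whole image — a global contrast change.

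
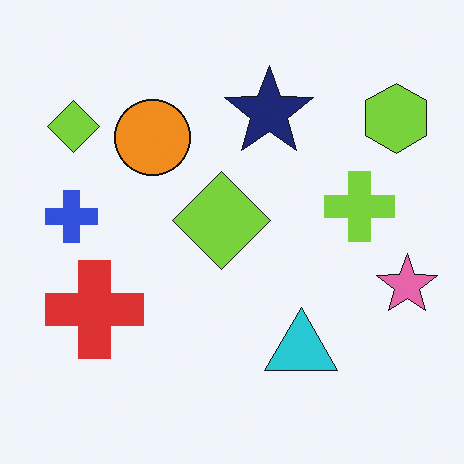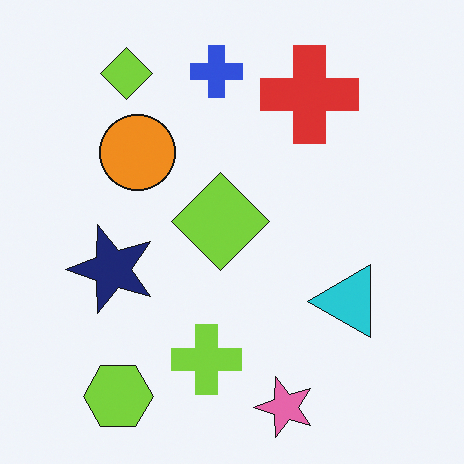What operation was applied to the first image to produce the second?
This is the original image transposed (reflected across the top-left ↔ bottom-right diagonal).

Shapes have swapped their row and column positions — what was in the top-right is now in the bottom-left — a diagonal reflection.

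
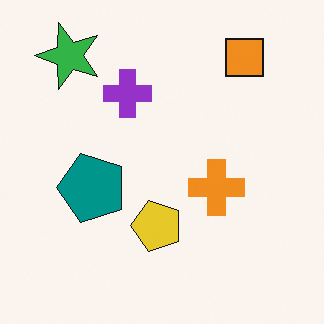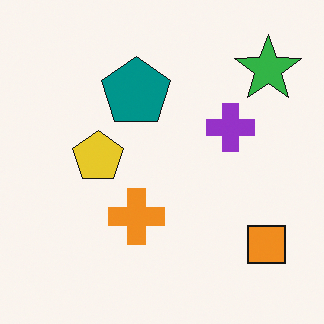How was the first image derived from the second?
The image was rotated 90° counter-clockwise.

The green star sits in the top-right of the second image and the top-left of the first — consistent with a whole-image 90° counter-clockwise rotation.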